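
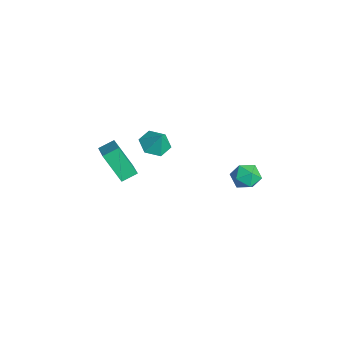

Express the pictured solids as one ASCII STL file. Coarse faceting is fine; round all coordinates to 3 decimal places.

solid 
facet normal -0.454 -0.177 -0.873
outer loop
vertex 0.573 -0.422 -0.156
vertex -0.215 -0.509 0.271
vertex 0.048 0.298 -0.029
endloop
endfacet
facet normal 0.812 0.572 0.116
outer loop
vertex 0.573 -0.422 -0.156
vertex 0.048 0.298 -0.029
vertex 0.295 -0.311 1.249
endloop
endfacet
facet normal -0.455 -0.176 -0.873
outer loop
vertex 0.048 0.298 -0.029
vertex -0.215 -0.509 0.271
vertex -0.739 0.211 0.399
endloop
endfacet
facet normal 0.122 0.905 0.408
outer loop
vertex 0.048 0.298 -0.029
vertex -0.739 0.211 0.399
vertex 0.295 -0.311 1.249
endloop
endfacet
facet normal -0.455 -0.176 -0.873
outer loop
vertex -0.739 0.211 0.399
vertex -0.215 -0.509 0.271
vertex -1.002 -0.596 0.699
endloop
endfacet
facet normal -0.431 0.434 0.791
outer loop
vertex -0.739 0.211 0.399
vertex -1.002 -0.596 0.699
vertex 0.295 -0.311 1.249
endloop
endfacet
facet normal -0.455 -0.177 -0.873
outer loop
vertex -1.002 -0.596 0.699
vertex -0.215 -0.509 0.271
vertex -0.477 -1.316 0.571
endloop
endfacet
facet normal -0.293 -0.370 0.882
outer loop
vertex -1.002 -0.596 0.699
vertex -0.477 -1.316 0.571
vertex 0.295 -0.311 1.249
endloop
endfacet
facet normal -0.454 -0.177 -0.873
outer loop
vertex -0.477 -1.316 0.571
vertex -0.215 -0.509 0.271
vertex 0.31 -1.229 0.144
endloop
endfacet
facet normal 0.398 -0.703 0.590
outer loop
vertex -0.477 -1.316 0.571
vertex 0.31 -1.229 0.144
vertex 0.295 -0.311 1.249
endloop
endfacet
facet normal -0.454 -0.177 -0.873
outer loop
vertex 0.31 -1.229 0.144
vertex -0.215 -0.509 0.271
vertex 0.573 -0.422 -0.156
endloop
endfacet
facet normal 0.950 -0.233 0.206
outer loop
vertex 0.31 -1.229 0.144
vertex 0.573 -0.422 -0.156
vertex 0.295 -0.311 1.249
endloop
endfacet
facet normal -0.735 -0.495 0.463
outer loop
vertex 3.008 3.133 0.18
vertex 3.412 2.377 0.014
vertex 3.584 2.811 0.751
endloop
endfacet
facet normal -0.650 0.156 0.744
outer loop
vertex 3.008 3.133 0.18
vertex 3.584 2.811 0.751
vertex 3.58 3.664 0.569
endloop
endfacet
facet normal -0.740 0.635 0.222
outer loop
vertex 3.008 3.133 0.18
vertex 3.58 3.664 0.569
vertex 3.406 3.758 -0.281
endloop
endfacet
facet normal -0.881 0.279 -0.382
outer loop
vertex 3.008 3.133 0.18
vertex 3.406 3.758 -0.281
vertex 3.303 2.963 -0.624
endloop
endfacet
facet normal -0.878 -0.418 -0.234
outer loop
vertex 3.008 3.133 0.18
vertex 3.303 2.963 -0.624
vertex 3.412 2.377 0.014
endloop
endfacet
facet normal 0.021 0.209 0.978
outer loop
vertex 3.58 3.664 0.569
vertex 3.584 2.811 0.751
vertex 4.337 3.237 0.644
endloop
endfacet
facet normal -0.116 -0.844 0.524
outer loop
vertex 3.584 2.811 0.751
vertex 3.412 2.377 0.014
vertex 4.234 2.442 0.301
endloop
endfacet
facet normal -0.346 -0.720 -0.602
outer loop
vertex 3.412 2.377 0.014
vertex 3.303 2.963 -0.624
vertex 4.06 2.536 -0.549
endloop
endfacet
facet normal -0.351 0.409 -0.842
outer loop
vertex 3.303 2.963 -0.624
vertex 3.406 3.758 -0.281
vertex 4.056 3.389 -0.731
endloop
endfacet
facet normal -0.125 0.983 0.134
outer loop
vertex 3.406 3.758 -0.281
vertex 3.58 3.664 0.569
vertex 4.228 3.823 0.006
endloop
endfacet
facet normal 0.881 -0.279 0.382
outer loop
vertex 4.632 3.067 -0.16
vertex 4.337 3.237 0.644
vertex 4.234 2.442 0.301
endloop
endfacet
facet normal 0.740 -0.635 -0.222
outer loop
vertex 4.632 3.067 -0.16
vertex 4.234 2.442 0.301
vertex 4.06 2.536 -0.549
endloop
endfacet
facet normal 0.650 -0.156 -0.744
outer loop
vertex 4.632 3.067 -0.16
vertex 4.06 2.536 -0.549
vertex 4.056 3.389 -0.731
endloop
endfacet
facet normal 0.735 0.495 -0.463
outer loop
vertex 4.632 3.067 -0.16
vertex 4.056 3.389 -0.731
vertex 4.228 3.823 0.006
endloop
endfacet
facet normal 0.878 0.418 0.234
outer loop
vertex 4.632 3.067 -0.16
vertex 4.228 3.823 0.006
vertex 4.337 3.237 0.644
endloop
endfacet
facet normal 0.351 -0.409 0.842
outer loop
vertex 4.234 2.442 0.301
vertex 4.337 3.237 0.644
vertex 3.584 2.811 0.751
endloop
endfacet
facet normal 0.125 -0.983 -0.134
outer loop
vertex 4.06 2.536 -0.549
vertex 4.234 2.442 0.301
vertex 3.412 2.377 0.014
endloop
endfacet
facet normal -0.021 -0.209 -0.978
outer loop
vertex 4.056 3.389 -0.731
vertex 4.06 2.536 -0.549
vertex 3.303 2.963 -0.624
endloop
endfacet
facet normal 0.116 0.844 -0.524
outer loop
vertex 4.228 3.823 0.006
vertex 4.056 3.389 -0.731
vertex 3.406 3.758 -0.281
endloop
endfacet
facet normal 0.346 0.720 0.602
outer loop
vertex 4.337 3.237 0.644
vertex 4.228 3.823 0.006
vertex 3.58 3.664 0.569
endloop
endfacet
facet normal -0.445 -0.391 0.806
outer loop
vertex -2.281 -1.916 -1.418
vertex -4.146 -1.672 -2.33
vertex -2.205 -2.829 -1.819
endloop
endfacet
facet normal 0.892 -0.117 0.436
outer loop
vertex -1.314 -2.048 -3.43
vertex -2.281 -1.916 -1.418
vertex -2.205 -2.829 -1.819
endloop
endfacet
facet normal -0.445 -0.390 0.806
outer loop
vertex -2.205 -2.829 -1.819
vertex -4.146 -1.672 -2.33
vertex -4.07 -2.585 -2.73
endloop
endfacet
facet normal 0.076 -0.913 -0.401
outer loop
vertex -4.07 -2.585 -2.73
vertex -1.314 -2.048 -3.43
vertex -2.205 -2.829 -1.819
endloop
endfacet
facet normal -0.076 0.913 0.400
outer loop
vertex -2.281 -1.916 -1.418
vertex -3.255 -0.891 -3.941
vertex -4.146 -1.672 -2.33
endloop
endfacet
facet normal 0.892 -0.117 0.436
outer loop
vertex -1.39 -1.135 -3.03
vertex -2.281 -1.916 -1.418
vertex -1.314 -2.048 -3.43
endloop
endfacet
facet normal -0.076 0.913 0.400
outer loop
vertex -1.39 -1.135 -3.03
vertex -3.255 -0.891 -3.941
vertex -2.281 -1.916 -1.418
endloop
endfacet
facet normal -0.892 0.117 -0.437
outer loop
vertex -4.146 -1.672 -2.33
vertex -3.255 -0.891 -3.941
vertex -4.07 -2.585 -2.73
endloop
endfacet
facet normal 0.076 -0.913 -0.400
outer loop
vertex -3.179 -1.804 -4.342
vertex -1.314 -2.048 -3.43
vertex -4.07 -2.585 -2.73
endloop
endfacet
facet normal -0.892 0.117 -0.436
outer loop
vertex -4.07 -2.585 -2.73
vertex -3.255 -0.891 -3.941
vertex -3.179 -1.804 -4.342
endloop
endfacet
facet normal 0.445 0.390 -0.806
outer loop
vertex -3.179 -1.804 -4.342
vertex -1.39 -1.135 -3.03
vertex -1.314 -2.048 -3.43
endloop
endfacet
facet normal 0.445 0.391 -0.806
outer loop
vertex -3.255 -0.891 -3.941
vertex -1.39 -1.135 -3.03
vertex -3.179 -1.804 -4.342
endloop
endfacet

endsolid


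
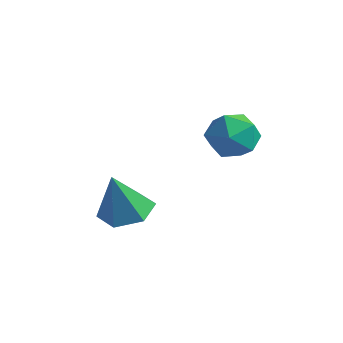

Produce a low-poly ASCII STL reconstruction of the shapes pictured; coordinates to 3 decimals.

solid 
facet normal -0.666 0.716 0.209
outer loop
vertex 1.15 1.431 0.253
vertex 0.669 0.771 0.981
vertex 1.481 1.434 1.295
endloop
endfacet
facet normal -0.042 0.999 0.010
outer loop
vertex 1.15 1.431 0.253
vertex 1.481 1.434 1.295
vertex 2.217 1.473 0.488
endloop
endfacet
facet normal 0.112 0.758 -0.643
outer loop
vertex 1.15 1.431 0.253
vertex 2.217 1.473 0.488
vertex 1.86 0.835 -0.326
endloop
endfacet
facet normal -0.418 0.325 -0.848
outer loop
vertex 1.15 1.431 0.253
vertex 1.86 0.835 -0.326
vertex 0.904 0.401 -0.021
endloop
endfacet
facet normal -0.898 0.300 -0.321
outer loop
vertex 1.15 1.431 0.253
vertex 0.904 0.401 -0.021
vertex 0.669 0.771 0.981
endloop
endfacet
facet normal 0.461 0.760 0.457
outer loop
vertex 2.217 1.473 0.488
vertex 1.481 1.434 1.295
vertex 2.396 0.839 1.361
endloop
endfacet
facet normal -0.549 0.303 0.779
outer loop
vertex 1.481 1.434 1.295
vertex 0.669 0.771 0.981
vertex 1.44 0.405 1.666
endloop
endfacet
facet normal -0.925 -0.371 -0.080
outer loop
vertex 0.669 0.771 0.981
vertex 0.904 0.401 -0.021
vertex 1.083 -0.233 0.852
endloop
endfacet
facet normal -0.148 -0.330 -0.932
outer loop
vertex 0.904 0.401 -0.021
vertex 1.86 0.835 -0.326
vertex 1.819 -0.194 0.045
endloop
endfacet
facet normal 0.709 0.370 -0.601
outer loop
vertex 1.86 0.835 -0.326
vertex 2.217 1.473 0.488
vertex 2.631 0.469 0.359
endloop
endfacet
facet normal 0.418 -0.325 0.848
outer loop
vertex 2.15 -0.191 1.087
vertex 2.396 0.839 1.361
vertex 1.44 0.405 1.666
endloop
endfacet
facet normal -0.112 -0.758 0.643
outer loop
vertex 2.15 -0.191 1.087
vertex 1.44 0.405 1.666
vertex 1.083 -0.233 0.852
endloop
endfacet
facet normal 0.042 -0.999 -0.010
outer loop
vertex 2.15 -0.191 1.087
vertex 1.083 -0.233 0.852
vertex 1.819 -0.194 0.045
endloop
endfacet
facet normal 0.666 -0.716 -0.209
outer loop
vertex 2.15 -0.191 1.087
vertex 1.819 -0.194 0.045
vertex 2.631 0.469 0.359
endloop
endfacet
facet normal 0.898 -0.300 0.321
outer loop
vertex 2.15 -0.191 1.087
vertex 2.631 0.469 0.359
vertex 2.396 0.839 1.361
endloop
endfacet
facet normal 0.148 0.330 0.932
outer loop
vertex 1.44 0.405 1.666
vertex 2.396 0.839 1.361
vertex 1.481 1.434 1.295
endloop
endfacet
facet normal -0.709 -0.370 0.601
outer loop
vertex 1.083 -0.233 0.852
vertex 1.44 0.405 1.666
vertex 0.669 0.771 0.981
endloop
endfacet
facet normal -0.461 -0.760 -0.457
outer loop
vertex 1.819 -0.194 0.045
vertex 1.083 -0.233 0.852
vertex 0.904 0.401 -0.021
endloop
endfacet
facet normal 0.549 -0.303 -0.779
outer loop
vertex 2.631 0.469 0.359
vertex 1.819 -0.194 0.045
vertex 1.86 0.835 -0.326
endloop
endfacet
facet normal 0.925 0.371 0.080
outer loop
vertex 2.396 0.839 1.361
vertex 2.631 0.469 0.359
vertex 2.217 1.473 0.488
endloop
endfacet
facet normal 0.068 0.293 -0.954
outer loop
vertex -0.895 -1.067 -3.836
vertex -1.951 -0.795 -3.828
vertex -1.197 -0.06 -3.548
endloop
endfacet
facet normal 0.838 0.098 0.536
outer loop
vertex -0.895 -1.067 -3.836
vertex -1.197 -0.06 -3.548
vertex -2.089 -1.385 -1.912
endloop
endfacet
facet normal 0.068 0.293 -0.954
outer loop
vertex -1.197 -0.06 -3.548
vertex -1.951 -0.795 -3.828
vertex -2.252 0.212 -3.54
endloop
endfacet
facet normal 0.188 0.710 0.678
outer loop
vertex -1.197 -0.06 -3.548
vertex -2.252 0.212 -3.54
vertex -2.089 -1.385 -1.912
endloop
endfacet
facet normal 0.069 0.293 -0.953
outer loop
vertex -2.252 0.212 -3.54
vertex -1.951 -0.795 -3.828
vertex -3.007 -0.523 -3.821
endloop
endfacet
facet normal -0.679 0.489 0.547
outer loop
vertex -2.252 0.212 -3.54
vertex -3.007 -0.523 -3.821
vertex -2.089 -1.385 -1.912
endloop
endfacet
facet normal 0.069 0.293 -0.953
outer loop
vertex -3.007 -0.523 -3.821
vertex -1.951 -0.795 -3.828
vertex -2.705 -1.53 -4.109
endloop
endfacet
facet normal -0.897 -0.347 0.274
outer loop
vertex -3.007 -0.523 -3.821
vertex -2.705 -1.53 -4.109
vertex -2.089 -1.385 -1.912
endloop
endfacet
facet normal 0.069 0.293 -0.953
outer loop
vertex -2.705 -1.53 -4.109
vertex -1.951 -0.795 -3.828
vertex -1.65 -1.802 -4.116
endloop
endfacet
facet normal -0.247 -0.960 0.133
outer loop
vertex -2.705 -1.53 -4.109
vertex -1.65 -1.802 -4.116
vertex -2.089 -1.385 -1.912
endloop
endfacet
facet normal 0.068 0.293 -0.954
outer loop
vertex -1.65 -1.802 -4.116
vertex -1.951 -0.795 -3.828
vertex -0.895 -1.067 -3.836
endloop
endfacet
facet normal 0.621 -0.738 0.263
outer loop
vertex -1.65 -1.802 -4.116
vertex -0.895 -1.067 -3.836
vertex -2.089 -1.385 -1.912
endloop
endfacet

endsolid


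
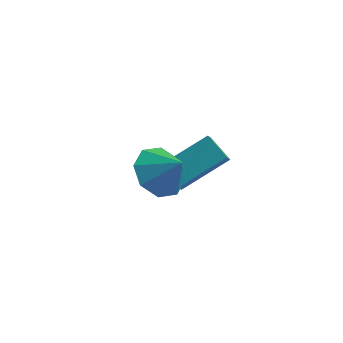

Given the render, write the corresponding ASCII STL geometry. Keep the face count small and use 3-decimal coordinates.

solid 
facet normal -0.683 0.120 -0.721
outer loop
vertex -2.468 -1.281 1.235
vertex -3.13 -1.069 1.897
vertex -2.498 -0.561 1.383
endloop
endfacet
facet normal 0.992 0.063 -0.106
outer loop
vertex -2.468 -1.281 1.235
vertex -2.498 -0.561 1.383
vertex -2.31 -1.211 2.763
endloop
endfacet
facet normal -0.683 0.120 -0.721
outer loop
vertex -2.498 -0.561 1.383
vertex -3.13 -1.069 1.897
vertex -2.898 -0.139 1.832
endloop
endfacet
facet normal 0.797 0.581 0.165
outer loop
vertex -2.498 -0.561 1.383
vertex -2.898 -0.139 1.832
vertex -2.31 -1.211 2.763
endloop
endfacet
facet normal -0.682 0.120 -0.721
outer loop
vertex -2.898 -0.139 1.832
vertex -3.13 -1.069 1.897
vertex -3.434 -0.261 2.319
endloop
endfacet
facet normal 0.373 0.717 0.590
outer loop
vertex -2.898 -0.139 1.832
vertex -3.434 -0.261 2.319
vertex -2.31 -1.211 2.763
endloop
endfacet
facet normal -0.683 0.119 -0.720
outer loop
vertex -3.434 -0.261 2.319
vertex -3.13 -1.069 1.897
vertex -3.792 -0.856 2.56
endloop
endfacet
facet normal -0.032 0.392 0.920
outer loop
vertex -3.434 -0.261 2.319
vertex -3.792 -0.856 2.56
vertex -2.31 -1.211 2.763
endloop
endfacet
facet normal -0.683 0.120 -0.720
outer loop
vertex -3.792 -0.856 2.56
vertex -3.13 -1.069 1.897
vertex -3.762 -1.576 2.412
endloop
endfacet
facet normal -0.181 -0.205 0.962
outer loop
vertex -3.792 -0.856 2.56
vertex -3.762 -1.576 2.412
vertex -2.31 -1.211 2.763
endloop
endfacet
facet normal -0.683 0.119 -0.721
outer loop
vertex -3.762 -1.576 2.412
vertex -3.13 -1.069 1.897
vertex -3.361 -1.998 1.963
endloop
endfacet
facet normal 0.014 -0.722 0.692
outer loop
vertex -3.762 -1.576 2.412
vertex -3.361 -1.998 1.963
vertex -2.31 -1.211 2.763
endloop
endfacet
facet normal -0.682 0.118 -0.721
outer loop
vertex -3.361 -1.998 1.963
vertex -3.13 -1.069 1.897
vertex -2.825 -1.876 1.476
endloop
endfacet
facet normal 0.439 -0.858 0.268
outer loop
vertex -3.361 -1.998 1.963
vertex -2.825 -1.876 1.476
vertex -2.31 -1.211 2.763
endloop
endfacet
facet normal -0.683 0.118 -0.721
outer loop
vertex -2.825 -1.876 1.476
vertex -3.13 -1.069 1.897
vertex -2.468 -1.281 1.235
endloop
endfacet
facet normal 0.844 -0.532 -0.063
outer loop
vertex -2.825 -1.876 1.476
vertex -2.468 -1.281 1.235
vertex -2.31 -1.211 2.763
endloop
endfacet
facet normal -0.788 0.383 0.482
outer loop
vertex -3.083 2.677 0.674
vertex -3.179 3.231 0.077
vertex -4.261 1.447 -0.276
endloop
endfacet
facet normal 0.117 -0.675 0.728
outer loop
vertex -3.441 1.049 -0.777
vertex -3.083 2.677 0.674
vertex -4.261 1.447 -0.276
endloop
endfacet
facet normal -0.788 0.383 0.482
outer loop
vertex -4.261 1.447 -0.276
vertex -3.179 3.231 0.077
vertex -4.357 2.001 -0.873
endloop
endfacet
facet normal -0.604 -0.630 -0.488
outer loop
vertex -4.357 2.001 -0.873
vertex -3.441 1.049 -0.777
vertex -4.261 1.447 -0.276
endloop
endfacet
facet normal 0.604 0.630 0.488
outer loop
vertex -3.083 2.677 0.674
vertex -2.359 2.833 -0.424
vertex -3.179 3.231 0.077
endloop
endfacet
facet normal 0.117 -0.675 0.728
outer loop
vertex -2.263 2.279 0.173
vertex -3.083 2.677 0.674
vertex -3.441 1.049 -0.777
endloop
endfacet
facet normal 0.604 0.630 0.488
outer loop
vertex -2.263 2.279 0.173
vertex -2.359 2.833 -0.424
vertex -3.083 2.677 0.674
endloop
endfacet
facet normal -0.117 0.675 -0.728
outer loop
vertex -3.179 3.231 0.077
vertex -2.359 2.833 -0.424
vertex -4.357 2.001 -0.873
endloop
endfacet
facet normal -0.604 -0.630 -0.488
outer loop
vertex -3.537 1.603 -1.374
vertex -3.441 1.049 -0.777
vertex -4.357 2.001 -0.873
endloop
endfacet
facet normal -0.117 0.675 -0.728
outer loop
vertex -4.357 2.001 -0.873
vertex -2.359 2.833 -0.424
vertex -3.537 1.603 -1.374
endloop
endfacet
facet normal 0.788 -0.383 -0.482
outer loop
vertex -3.537 1.603 -1.374
vertex -2.263 2.279 0.173
vertex -3.441 1.049 -0.777
endloop
endfacet
facet normal 0.788 -0.383 -0.482
outer loop
vertex -2.359 2.833 -0.424
vertex -2.263 2.279 0.173
vertex -3.537 1.603 -1.374
endloop
endfacet

endsolid


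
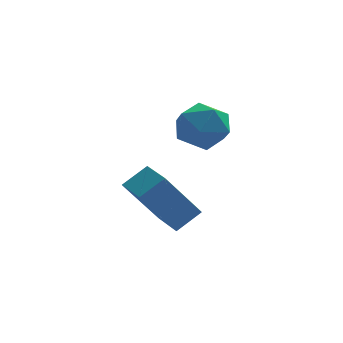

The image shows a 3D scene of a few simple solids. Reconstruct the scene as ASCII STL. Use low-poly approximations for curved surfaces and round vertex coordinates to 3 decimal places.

solid 
facet normal -0.253 -0.616 0.746
outer loop
vertex -0.635 1.492 0.585
vertex -0.163 0.75 0.133
vertex 0.321 1.327 0.773
endloop
endfacet
facet normal -0.184 0.053 0.982
outer loop
vertex -0.635 1.492 0.585
vertex 0.321 1.327 0.773
vertex -0.008 2.252 0.661
endloop
endfacet
facet normal -0.638 0.465 0.615
outer loop
vertex -0.635 1.492 0.585
vertex -0.008 2.252 0.661
vertex -0.696 2.247 -0.049
endloop
endfacet
facet normal -0.987 0.048 0.152
outer loop
vertex -0.635 1.492 0.585
vertex -0.696 2.247 -0.049
vertex -0.791 1.32 -0.376
endloop
endfacet
facet normal -0.750 -0.619 0.233
outer loop
vertex -0.635 1.492 0.585
vertex -0.791 1.32 -0.376
vertex -0.163 0.75 0.133
endloop
endfacet
facet normal 0.479 0.272 0.834
outer loop
vertex -0.008 2.252 0.661
vertex 0.321 1.327 0.773
vertex 0.851 1.98 0.256
endloop
endfacet
facet normal 0.368 -0.812 0.453
outer loop
vertex 0.321 1.327 0.773
vertex -0.163 0.75 0.133
vertex 0.756 1.053 -0.071
endloop
endfacet
facet normal -0.436 -0.817 -0.377
outer loop
vertex -0.163 0.75 0.133
vertex -0.791 1.32 -0.376
vertex 0.068 1.048 -0.781
endloop
endfacet
facet normal -0.820 0.263 -0.508
outer loop
vertex -0.791 1.32 -0.376
vertex -0.696 2.247 -0.049
vertex -0.261 1.973 -0.893
endloop
endfacet
facet normal -0.255 0.936 0.241
outer loop
vertex -0.696 2.247 -0.049
vertex -0.008 2.252 0.661
vertex 0.223 2.55 -0.253
endloop
endfacet
facet normal 0.987 -0.048 -0.152
outer loop
vertex 0.695 1.808 -0.705
vertex 0.851 1.98 0.256
vertex 0.756 1.053 -0.071
endloop
endfacet
facet normal 0.638 -0.465 -0.615
outer loop
vertex 0.695 1.808 -0.705
vertex 0.756 1.053 -0.071
vertex 0.068 1.048 -0.781
endloop
endfacet
facet normal 0.184 -0.053 -0.982
outer loop
vertex 0.695 1.808 -0.705
vertex 0.068 1.048 -0.781
vertex -0.261 1.973 -0.893
endloop
endfacet
facet normal 0.253 0.616 -0.746
outer loop
vertex 0.695 1.808 -0.705
vertex -0.261 1.973 -0.893
vertex 0.223 2.55 -0.253
endloop
endfacet
facet normal 0.750 0.619 -0.233
outer loop
vertex 0.695 1.808 -0.705
vertex 0.223 2.55 -0.253
vertex 0.851 1.98 0.256
endloop
endfacet
facet normal 0.820 -0.263 0.508
outer loop
vertex 0.756 1.053 -0.071
vertex 0.851 1.98 0.256
vertex 0.321 1.327 0.773
endloop
endfacet
facet normal 0.255 -0.936 -0.241
outer loop
vertex 0.068 1.048 -0.781
vertex 0.756 1.053 -0.071
vertex -0.163 0.75 0.133
endloop
endfacet
facet normal -0.479 -0.272 -0.834
outer loop
vertex -0.261 1.973 -0.893
vertex 0.068 1.048 -0.781
vertex -0.791 1.32 -0.376
endloop
endfacet
facet normal -0.368 0.812 -0.453
outer loop
vertex 0.223 2.55 -0.253
vertex -0.261 1.973 -0.893
vertex -0.696 2.247 -0.049
endloop
endfacet
facet normal 0.436 0.817 0.377
outer loop
vertex 0.851 1.98 0.256
vertex 0.223 2.55 -0.253
vertex -0.008 2.252 0.661
endloop
endfacet
facet normal -0.550 -0.163 0.819
outer loop
vertex -1.175 1.08 -1.924
vertex -1.588 2.248 -1.969
vertex -1.987 0.77 -2.531
endloop
endfacet
facet normal 0.333 -0.942 0.036
outer loop
vertex -0.832 1.112 -4.251
vertex -1.175 1.08 -1.924
vertex -1.987 0.77 -2.531
endloop
endfacet
facet normal -0.550 -0.163 0.819
outer loop
vertex -1.987 0.77 -2.531
vertex -1.588 2.248 -1.969
vertex -2.4 1.938 -2.576
endloop
endfacet
facet normal -0.766 -0.293 -0.572
outer loop
vertex -2.4 1.938 -2.576
vertex -0.832 1.112 -4.251
vertex -1.987 0.77 -2.531
endloop
endfacet
facet normal 0.766 0.293 0.572
outer loop
vertex -1.175 1.08 -1.924
vertex -0.433 2.59 -3.689
vertex -1.588 2.248 -1.969
endloop
endfacet
facet normal 0.333 -0.942 0.036
outer loop
vertex -0.02 1.422 -3.644
vertex -1.175 1.08 -1.924
vertex -0.832 1.112 -4.251
endloop
endfacet
facet normal 0.766 0.293 0.572
outer loop
vertex -0.02 1.422 -3.644
vertex -0.433 2.59 -3.689
vertex -1.175 1.08 -1.924
endloop
endfacet
facet normal -0.333 0.942 -0.036
outer loop
vertex -1.588 2.248 -1.969
vertex -0.433 2.59 -3.689
vertex -2.4 1.938 -2.576
endloop
endfacet
facet normal -0.766 -0.293 -0.572
outer loop
vertex -1.245 2.28 -4.296
vertex -0.832 1.112 -4.251
vertex -2.4 1.938 -2.576
endloop
endfacet
facet normal -0.333 0.942 -0.036
outer loop
vertex -2.4 1.938 -2.576
vertex -0.433 2.59 -3.689
vertex -1.245 2.28 -4.296
endloop
endfacet
facet normal 0.550 0.163 -0.819
outer loop
vertex -1.245 2.28 -4.296
vertex -0.02 1.422 -3.644
vertex -0.832 1.112 -4.251
endloop
endfacet
facet normal 0.550 0.163 -0.819
outer loop
vertex -0.433 2.59 -3.689
vertex -0.02 1.422 -3.644
vertex -1.245 2.28 -4.296
endloop
endfacet

endsolid


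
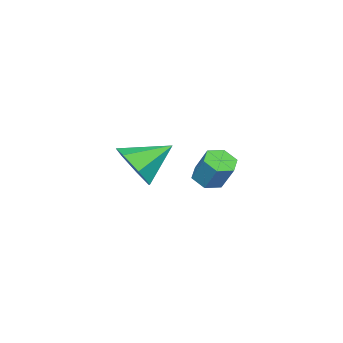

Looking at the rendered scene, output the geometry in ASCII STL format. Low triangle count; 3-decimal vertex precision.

solid 
facet normal 0.677 -0.531 -0.510
outer loop
vertex 0.838 -2.454 1.443
vertex 0.298 -2.452 0.723
vertex 0.934 -1.857 0.949
endloop
endfacet
facet normal 0.300 0.579 0.758
outer loop
vertex 0.838 -2.454 1.443
vertex 0.934 -1.857 0.949
vertex -0.678 -1.688 1.457
endloop
endfacet
facet normal 0.677 -0.530 -0.510
outer loop
vertex 0.934 -1.857 0.949
vertex 0.298 -2.452 0.723
vertex 0.551 -1.708 0.285
endloop
endfacet
facet normal 0.146 0.980 0.136
outer loop
vertex 0.934 -1.857 0.949
vertex 0.551 -1.708 0.285
vertex -0.678 -1.688 1.457
endloop
endfacet
facet normal 0.677 -0.531 -0.510
outer loop
vertex 0.551 -1.708 0.285
vertex 0.298 -2.452 0.723
vertex -0.023 -2.119 -0.049
endloop
endfacet
facet normal -0.368 0.839 -0.400
outer loop
vertex 0.551 -1.708 0.285
vertex -0.023 -2.119 -0.049
vertex -0.678 -1.688 1.457
endloop
endfacet
facet normal 0.677 -0.530 -0.510
outer loop
vertex -0.023 -2.119 -0.049
vertex 0.298 -2.452 0.723
vertex -0.355 -2.781 0.198
endloop
endfacet
facet normal -0.855 0.262 -0.447
outer loop
vertex -0.023 -2.119 -0.049
vertex -0.355 -2.781 0.198
vertex -0.678 -1.688 1.457
endloop
endfacet
facet normal 0.677 -0.531 -0.509
outer loop
vertex -0.355 -2.781 0.198
vertex 0.298 -2.452 0.723
vertex -0.196 -3.195 0.841
endloop
endfacet
facet normal -0.948 -0.316 0.031
outer loop
vertex -0.355 -2.781 0.198
vertex -0.196 -3.195 0.841
vertex -0.678 -1.688 1.457
endloop
endfacet
facet normal 0.677 -0.531 -0.510
outer loop
vertex -0.196 -3.195 0.841
vertex 0.298 -2.452 0.723
vertex 0.335 -3.05 1.395
endloop
endfacet
facet normal -0.578 -0.460 0.674
outer loop
vertex -0.196 -3.195 0.841
vertex 0.335 -3.05 1.395
vertex -0.678 -1.688 1.457
endloop
endfacet
facet normal 0.677 -0.531 -0.510
outer loop
vertex 0.335 -3.05 1.395
vertex 0.298 -2.452 0.723
vertex 0.838 -2.454 1.443
endloop
endfacet
facet normal -0.022 -0.062 0.998
outer loop
vertex 0.335 -3.05 1.395
vertex 0.838 -2.454 1.443
vertex -0.678 -1.688 1.457
endloop
endfacet
facet normal -0.189 -0.504 -0.843
outer loop
vertex 1.717 0.882 1.276
vertex 1.253 0.721 1.476
vertex 1.28 1.173 1.2
endloop
endfacet
facet normal 0.535 0.668 -0.518
outer loop
vertex 1.717 0.882 1.276
vertex 1.28 1.173 1.2
vertex 1.911 1.4 2.145
endloop
endfacet
facet normal 0.535 0.668 -0.518
outer loop
vertex 1.911 1.4 2.145
vertex 1.28 1.173 1.2
vertex 1.474 1.691 2.069
endloop
endfacet
facet normal 0.188 0.502 0.844
outer loop
vertex 1.911 1.4 2.145
vertex 1.474 1.691 2.069
vertex 1.447 1.239 2.344
endloop
endfacet
facet normal -0.189 -0.503 -0.843
outer loop
vertex 1.28 1.173 1.2
vertex 1.253 0.721 1.476
vertex 0.817 1.012 1.4
endloop
endfacet
facet normal -0.447 0.809 -0.382
outer loop
vertex 1.28 1.173 1.2
vertex 0.817 1.012 1.4
vertex 1.474 1.691 2.069
endloop
endfacet
facet normal -0.447 0.809 -0.382
outer loop
vertex 1.474 1.691 2.069
vertex 0.817 1.012 1.4
vertex 1.011 1.53 2.269
endloop
endfacet
facet normal 0.190 0.502 0.844
outer loop
vertex 1.474 1.691 2.069
vertex 1.011 1.53 2.269
vertex 1.447 1.239 2.344
endloop
endfacet
facet normal -0.188 -0.502 -0.844
outer loop
vertex 0.817 1.012 1.4
vertex 1.253 0.721 1.476
vertex 0.789 0.56 1.675
endloop
endfacet
facet normal -0.981 0.142 0.134
outer loop
vertex 0.817 1.012 1.4
vertex 0.789 0.56 1.675
vertex 1.011 1.53 2.269
endloop
endfacet
facet normal -0.981 0.142 0.134
outer loop
vertex 1.011 1.53 2.269
vertex 0.789 0.56 1.675
vertex 0.983 1.078 2.544
endloop
endfacet
facet normal 0.190 0.502 0.844
outer loop
vertex 1.011 1.53 2.269
vertex 0.983 1.078 2.544
vertex 1.447 1.239 2.344
endloop
endfacet
facet normal -0.188 -0.502 -0.844
outer loop
vertex 0.789 0.56 1.675
vertex 1.253 0.721 1.476
vertex 1.226 0.269 1.751
endloop
endfacet
facet normal -0.535 -0.668 0.518
outer loop
vertex 0.789 0.56 1.675
vertex 1.226 0.269 1.751
vertex 0.983 1.078 2.544
endloop
endfacet
facet normal -0.535 -0.668 0.518
outer loop
vertex 0.983 1.078 2.544
vertex 1.226 0.269 1.751
vertex 1.42 0.787 2.62
endloop
endfacet
facet normal 0.189 0.504 0.843
outer loop
vertex 0.983 1.078 2.544
vertex 1.42 0.787 2.62
vertex 1.447 1.239 2.344
endloop
endfacet
facet normal -0.190 -0.502 -0.844
outer loop
vertex 1.226 0.269 1.751
vertex 1.253 0.721 1.476
vertex 1.689 0.43 1.551
endloop
endfacet
facet normal 0.447 -0.809 0.382
outer loop
vertex 1.226 0.269 1.751
vertex 1.689 0.43 1.551
vertex 1.42 0.787 2.62
endloop
endfacet
facet normal 0.447 -0.809 0.382
outer loop
vertex 1.42 0.787 2.62
vertex 1.689 0.43 1.551
vertex 1.883 0.948 2.42
endloop
endfacet
facet normal 0.189 0.503 0.843
outer loop
vertex 1.42 0.787 2.62
vertex 1.883 0.948 2.42
vertex 1.447 1.239 2.344
endloop
endfacet
facet normal -0.190 -0.502 -0.844
outer loop
vertex 1.689 0.43 1.551
vertex 1.253 0.721 1.476
vertex 1.717 0.882 1.276
endloop
endfacet
facet normal 0.981 -0.142 -0.134
outer loop
vertex 1.689 0.43 1.551
vertex 1.717 0.882 1.276
vertex 1.883 0.948 2.42
endloop
endfacet
facet normal 0.981 -0.142 -0.134
outer loop
vertex 1.883 0.948 2.42
vertex 1.717 0.882 1.276
vertex 1.911 1.4 2.145
endloop
endfacet
facet normal 0.188 0.502 0.844
outer loop
vertex 1.883 0.948 2.42
vertex 1.911 1.4 2.145
vertex 1.447 1.239 2.344
endloop
endfacet

endsolid


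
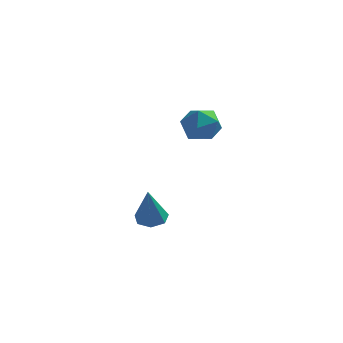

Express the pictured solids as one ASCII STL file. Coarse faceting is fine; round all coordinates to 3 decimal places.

solid 
facet normal 0.010 0.300 -0.954
outer loop
vertex 0.708 -1.9 -2.881
vertex -0.039 -2.195 -2.982
vertex 0.183 -1.453 -2.746
endloop
endfacet
facet normal 0.624 0.573 0.531
outer loop
vertex 0.708 -1.9 -2.881
vertex 0.183 -1.453 -2.746
vertex -0.061 -2.825 -0.978
endloop
endfacet
facet normal 0.010 0.300 -0.954
outer loop
vertex 0.183 -1.453 -2.746
vertex -0.039 -2.195 -2.982
vertex -0.509 -1.564 -2.788
endloop
endfacet
facet normal -0.163 0.790 0.591
outer loop
vertex 0.183 -1.453 -2.746
vertex -0.509 -1.564 -2.788
vertex -0.061 -2.825 -0.978
endloop
endfacet
facet normal 0.009 0.300 -0.954
outer loop
vertex -0.509 -1.564 -2.788
vertex -0.039 -2.195 -2.982
vertex -0.848 -2.151 -2.976
endloop
endfacet
facet normal -0.831 0.338 0.441
outer loop
vertex -0.509 -1.564 -2.788
vertex -0.848 -2.151 -2.976
vertex -0.061 -2.825 -0.978
endloop
endfacet
facet normal 0.009 0.301 -0.954
outer loop
vertex -0.848 -2.151 -2.976
vertex -0.039 -2.195 -2.982
vertex -0.577 -2.771 -3.169
endloop
endfacet
facet normal -0.875 -0.443 0.195
outer loop
vertex -0.848 -2.151 -2.976
vertex -0.577 -2.771 -3.169
vertex -0.061 -2.825 -0.978
endloop
endfacet
facet normal 0.011 0.300 -0.954
outer loop
vertex -0.577 -2.771 -3.169
vertex -0.039 -2.195 -2.982
vertex 0.099 -2.957 -3.22
endloop
endfacet
facet normal -0.262 -0.964 0.038
outer loop
vertex -0.577 -2.771 -3.169
vertex 0.099 -2.957 -3.22
vertex -0.061 -2.825 -0.978
endloop
endfacet
facet normal 0.010 0.300 -0.954
outer loop
vertex 0.099 -2.957 -3.22
vertex -0.039 -2.195 -2.982
vertex 0.671 -2.569 -3.092
endloop
endfacet
facet normal 0.546 -0.833 0.088
outer loop
vertex 0.099 -2.957 -3.22
vertex 0.671 -2.569 -3.092
vertex -0.061 -2.825 -0.978
endloop
endfacet
facet normal 0.010 0.300 -0.954
outer loop
vertex 0.671 -2.569 -3.092
vertex -0.039 -2.195 -2.982
vertex 0.708 -1.9 -2.881
endloop
endfacet
facet normal 0.940 -0.149 0.307
outer loop
vertex 0.671 -2.569 -3.092
vertex 0.708 -1.9 -2.881
vertex -0.061 -2.825 -0.978
endloop
endfacet
facet normal -0.608 0.792 -0.056
outer loop
vertex 2.3 -1.469 3.179
vertex 1.481 -2.112 2.971
vertex 1.717 -1.86 3.975
endloop
endfacet
facet normal -0.070 0.915 0.398
outer loop
vertex 2.3 -1.469 3.179
vertex 1.717 -1.86 3.975
vertex 2.774 -1.817 4.063
endloop
endfacet
facet normal 0.543 0.839 0.039
outer loop
vertex 2.3 -1.469 3.179
vertex 2.774 -1.817 4.063
vertex 3.192 -2.043 3.113
endloop
endfacet
facet normal 0.384 0.670 -0.636
outer loop
vertex 2.3 -1.469 3.179
vertex 3.192 -2.043 3.113
vertex 2.392 -2.225 2.438
endloop
endfacet
facet normal -0.327 0.641 -0.695
outer loop
vertex 2.3 -1.469 3.179
vertex 2.392 -2.225 2.438
vertex 1.481 -2.112 2.971
endloop
endfacet
facet normal -0.092 0.414 0.905
outer loop
vertex 2.774 -1.817 4.063
vertex 1.717 -1.86 3.975
vertex 2.248 -2.675 4.402
endloop
endfacet
facet normal -0.961 0.217 0.172
outer loop
vertex 1.717 -1.86 3.975
vertex 1.481 -2.112 2.971
vertex 1.448 -2.857 3.727
endloop
endfacet
facet normal -0.507 -0.029 -0.861
outer loop
vertex 1.481 -2.112 2.971
vertex 2.392 -2.225 2.438
vertex 1.866 -3.083 2.777
endloop
endfacet
facet normal 0.642 0.017 -0.766
outer loop
vertex 2.392 -2.225 2.438
vertex 3.192 -2.043 3.113
vertex 2.923 -3.04 2.865
endloop
endfacet
facet normal 0.899 0.291 0.326
outer loop
vertex 3.192 -2.043 3.113
vertex 2.774 -1.817 4.063
vertex 3.159 -2.788 3.869
endloop
endfacet
facet normal -0.384 -0.670 0.636
outer loop
vertex 2.34 -3.431 3.661
vertex 2.248 -2.675 4.402
vertex 1.448 -2.857 3.727
endloop
endfacet
facet normal -0.543 -0.839 -0.039
outer loop
vertex 2.34 -3.431 3.661
vertex 1.448 -2.857 3.727
vertex 1.866 -3.083 2.777
endloop
endfacet
facet normal 0.070 -0.915 -0.398
outer loop
vertex 2.34 -3.431 3.661
vertex 1.866 -3.083 2.777
vertex 2.923 -3.04 2.865
endloop
endfacet
facet normal 0.608 -0.792 0.056
outer loop
vertex 2.34 -3.431 3.661
vertex 2.923 -3.04 2.865
vertex 3.159 -2.788 3.869
endloop
endfacet
facet normal 0.327 -0.641 0.695
outer loop
vertex 2.34 -3.431 3.661
vertex 3.159 -2.788 3.869
vertex 2.248 -2.675 4.402
endloop
endfacet
facet normal -0.642 -0.017 0.766
outer loop
vertex 1.448 -2.857 3.727
vertex 2.248 -2.675 4.402
vertex 1.717 -1.86 3.975
endloop
endfacet
facet normal -0.899 -0.291 -0.326
outer loop
vertex 1.866 -3.083 2.777
vertex 1.448 -2.857 3.727
vertex 1.481 -2.112 2.971
endloop
endfacet
facet normal 0.092 -0.414 -0.905
outer loop
vertex 2.923 -3.04 2.865
vertex 1.866 -3.083 2.777
vertex 2.392 -2.225 2.438
endloop
endfacet
facet normal 0.961 -0.217 -0.172
outer loop
vertex 3.159 -2.788 3.869
vertex 2.923 -3.04 2.865
vertex 3.192 -2.043 3.113
endloop
endfacet
facet normal 0.507 0.029 0.861
outer loop
vertex 2.248 -2.675 4.402
vertex 3.159 -2.788 3.869
vertex 2.774 -1.817 4.063
endloop
endfacet

endsolid


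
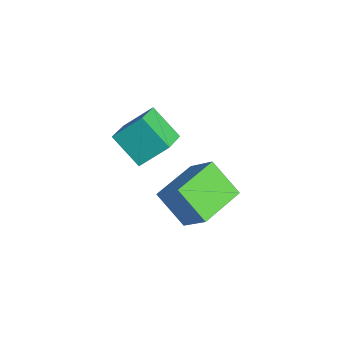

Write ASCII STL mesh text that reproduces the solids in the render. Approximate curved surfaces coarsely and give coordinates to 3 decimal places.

solid 
facet normal -0.652 -0.274 -0.707
outer loop
vertex -2.667 0.139 -1.814
vertex -3.69 2.077 -1.622
vertex -1.517 0.88 -3.162
endloop
endfacet
facet normal 0.465 -0.881 -0.087
outer loop
vertex -0.37 1.363 -1.918
vertex -2.667 0.139 -1.814
vertex -1.517 0.88 -3.162
endloop
endfacet
facet normal -0.652 -0.275 -0.707
outer loop
vertex -1.517 0.88 -3.162
vertex -3.69 2.077 -1.622
vertex -2.541 2.818 -2.97
endloop
endfacet
facet normal 0.599 0.386 -0.702
outer loop
vertex -2.541 2.818 -2.97
vertex -0.37 1.363 -1.918
vertex -1.517 0.88 -3.162
endloop
endfacet
facet normal -0.599 -0.386 0.702
outer loop
vertex -2.667 0.139 -1.814
vertex -2.543 2.56 -0.378
vertex -3.69 2.077 -1.622
endloop
endfacet
facet normal 0.465 -0.881 -0.087
outer loop
vertex -1.519 0.622 -0.57
vertex -2.667 0.139 -1.814
vertex -0.37 1.363 -1.918
endloop
endfacet
facet normal -0.599 -0.386 0.702
outer loop
vertex -1.519 0.622 -0.57
vertex -2.543 2.56 -0.378
vertex -2.667 0.139 -1.814
endloop
endfacet
facet normal -0.466 0.881 0.087
outer loop
vertex -3.69 2.077 -1.622
vertex -2.543 2.56 -0.378
vertex -2.541 2.818 -2.97
endloop
endfacet
facet normal 0.599 0.386 -0.702
outer loop
vertex -1.393 3.301 -1.726
vertex -0.37 1.363 -1.918
vertex -2.541 2.818 -2.97
endloop
endfacet
facet normal -0.465 0.881 0.087
outer loop
vertex -2.541 2.818 -2.97
vertex -2.543 2.56 -0.378
vertex -1.393 3.301 -1.726
endloop
endfacet
facet normal 0.652 0.274 0.707
outer loop
vertex -1.393 3.301 -1.726
vertex -1.519 0.622 -0.57
vertex -0.37 1.363 -1.918
endloop
endfacet
facet normal 0.652 0.274 0.707
outer loop
vertex -2.543 2.56 -0.378
vertex -1.519 0.622 -0.57
vertex -1.393 3.301 -1.726
endloop
endfacet
facet normal -0.710 0.558 -0.429
outer loop
vertex -3.814 0.476 2.894
vertex -2.623 1.156 1.807
vertex -4.103 -0.704 1.837
endloop
endfacet
facet normal -0.681 -0.389 0.621
outer loop
vertex -2.917 -1.636 2.553
vertex -3.814 0.476 2.894
vertex -4.103 -0.704 1.837
endloop
endfacet
facet normal -0.710 0.558 -0.428
outer loop
vertex -4.103 -0.704 1.837
vertex -2.623 1.156 1.807
vertex -2.913 -0.024 0.75
endloop
endfacet
facet normal -0.180 -0.733 -0.656
outer loop
vertex -2.913 -0.024 0.75
vertex -2.917 -1.636 2.553
vertex -4.103 -0.704 1.837
endloop
endfacet
facet normal 0.180 0.733 0.656
outer loop
vertex -3.814 0.476 2.894
vertex -1.437 0.224 2.523
vertex -2.623 1.156 1.807
endloop
endfacet
facet normal -0.680 -0.389 0.621
outer loop
vertex -2.627 -0.456 3.61
vertex -3.814 0.476 2.894
vertex -2.917 -1.636 2.553
endloop
endfacet
facet normal 0.180 0.733 0.656
outer loop
vertex -2.627 -0.456 3.61
vertex -1.437 0.224 2.523
vertex -3.814 0.476 2.894
endloop
endfacet
facet normal 0.681 0.389 -0.621
outer loop
vertex -2.623 1.156 1.807
vertex -1.437 0.224 2.523
vertex -2.913 -0.024 0.75
endloop
endfacet
facet normal -0.180 -0.733 -0.656
outer loop
vertex -1.726 -0.956 1.466
vertex -2.917 -1.636 2.553
vertex -2.913 -0.024 0.75
endloop
endfacet
facet normal 0.680 0.390 -0.621
outer loop
vertex -2.913 -0.024 0.75
vertex -1.437 0.224 2.523
vertex -1.726 -0.956 1.466
endloop
endfacet
facet normal 0.710 -0.559 0.429
outer loop
vertex -1.726 -0.956 1.466
vertex -2.627 -0.456 3.61
vertex -2.917 -1.636 2.553
endloop
endfacet
facet normal 0.710 -0.558 0.429
outer loop
vertex -1.437 0.224 2.523
vertex -2.627 -0.456 3.61
vertex -1.726 -0.956 1.466
endloop
endfacet

endsolid


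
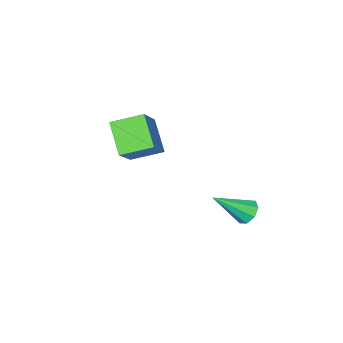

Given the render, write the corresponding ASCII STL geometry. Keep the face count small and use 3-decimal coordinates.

solid 
facet normal -0.692 0.651 0.312
outer loop
vertex -1.956 -3.37 3.714
vertex -0.599 -2.61 5.139
vertex -1.38 -2.194 2.538
endloop
endfacet
facet normal -0.643 -0.360 -0.676
outer loop
vertex -0.321 -3.19 2.061
vertex -1.956 -3.37 3.714
vertex -1.38 -2.194 2.538
endloop
endfacet
facet normal -0.692 0.651 0.312
outer loop
vertex -1.38 -2.194 2.538
vertex -0.599 -2.61 5.139
vertex -0.022 -1.434 3.963
endloop
endfacet
facet normal 0.327 0.668 -0.668
outer loop
vertex -0.022 -1.434 3.963
vertex -0.321 -3.19 2.061
vertex -1.38 -2.194 2.538
endloop
endfacet
facet normal -0.327 -0.668 0.668
outer loop
vertex -1.956 -3.37 3.714
vertex 0.46 -3.606 4.662
vertex -0.599 -2.61 5.139
endloop
endfacet
facet normal -0.643 -0.360 -0.676
outer loop
vertex -0.898 -4.366 3.237
vertex -1.956 -3.37 3.714
vertex -0.321 -3.19 2.061
endloop
endfacet
facet normal -0.327 -0.668 0.668
outer loop
vertex -0.898 -4.366 3.237
vertex 0.46 -3.606 4.662
vertex -1.956 -3.37 3.714
endloop
endfacet
facet normal 0.643 0.360 0.676
outer loop
vertex -0.599 -2.61 5.139
vertex 0.46 -3.606 4.662
vertex -0.022 -1.434 3.963
endloop
endfacet
facet normal 0.328 0.668 -0.668
outer loop
vertex 1.036 -2.43 3.486
vertex -0.321 -3.19 2.061
vertex -0.022 -1.434 3.963
endloop
endfacet
facet normal 0.644 0.360 0.675
outer loop
vertex -0.022 -1.434 3.963
vertex 0.46 -3.606 4.662
vertex 1.036 -2.43 3.486
endloop
endfacet
facet normal 0.692 -0.651 -0.312
outer loop
vertex 1.036 -2.43 3.486
vertex -0.898 -4.366 3.237
vertex -0.321 -3.19 2.061
endloop
endfacet
facet normal 0.692 -0.651 -0.312
outer loop
vertex 0.46 -3.606 4.662
vertex -0.898 -4.366 3.237
vertex 1.036 -2.43 3.486
endloop
endfacet
facet normal -0.665 0.412 -0.623
outer loop
vertex -1.616 2.006 0.105
vertex -2.055 2.041 0.597
vertex -1.586 2.441 0.361
endloop
endfacet
facet normal 0.910 0.162 -0.383
outer loop
vertex -1.616 2.006 0.105
vertex -1.586 2.441 0.361
vertex -0.765 1.239 1.803
endloop
endfacet
facet normal -0.665 0.413 -0.622
outer loop
vertex -1.586 2.441 0.361
vertex -2.055 2.041 0.597
vertex -1.83 2.641 0.755
endloop
endfacet
facet normal 0.742 0.658 0.126
outer loop
vertex -1.586 2.441 0.361
vertex -1.83 2.641 0.755
vertex -0.765 1.239 1.803
endloop
endfacet
facet normal -0.664 0.413 -0.623
outer loop
vertex -1.83 2.641 0.755
vertex -2.055 2.041 0.597
vertex -2.206 2.49 1.056
endloop
endfacet
facet normal 0.257 0.696 0.670
outer loop
vertex -1.83 2.641 0.755
vertex -2.206 2.49 1.056
vertex -0.765 1.239 1.803
endloop
endfacet
facet normal -0.664 0.414 -0.623
outer loop
vertex -2.206 2.49 1.056
vertex -2.055 2.041 0.597
vertex -2.494 2.076 1.088
endloop
endfacet
facet normal -0.262 0.254 0.931
outer loop
vertex -2.206 2.49 1.056
vertex -2.494 2.076 1.088
vertex -0.765 1.239 1.803
endloop
endfacet
facet normal -0.664 0.413 -0.623
outer loop
vertex -2.494 2.076 1.088
vertex -2.055 2.041 0.597
vertex -2.524 1.641 0.832
endloop
endfacet
facet normal -0.511 -0.410 0.756
outer loop
vertex -2.494 2.076 1.088
vertex -2.524 1.641 0.832
vertex -0.765 1.239 1.803
endloop
endfacet
facet normal -0.665 0.414 -0.622
outer loop
vertex -2.524 1.641 0.832
vertex -2.055 2.041 0.597
vertex -2.28 1.441 0.438
endloop
endfacet
facet normal -0.344 -0.906 0.247
outer loop
vertex -2.524 1.641 0.832
vertex -2.28 1.441 0.438
vertex -0.765 1.239 1.803
endloop
endfacet
facet normal -0.664 0.414 -0.622
outer loop
vertex -2.28 1.441 0.438
vertex -2.055 2.041 0.597
vertex -1.904 1.592 0.137
endloop
endfacet
facet normal 0.142 -0.944 -0.297
outer loop
vertex -2.28 1.441 0.438
vertex -1.904 1.592 0.137
vertex -0.765 1.239 1.803
endloop
endfacet
facet normal -0.664 0.414 -0.622
outer loop
vertex -1.904 1.592 0.137
vertex -2.055 2.041 0.597
vertex -1.616 2.006 0.105
endloop
endfacet
facet normal 0.660 -0.503 -0.558
outer loop
vertex -1.904 1.592 0.137
vertex -1.616 2.006 0.105
vertex -0.765 1.239 1.803
endloop
endfacet

endsolid


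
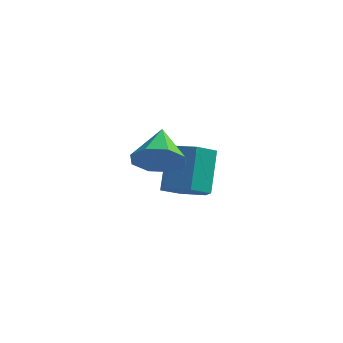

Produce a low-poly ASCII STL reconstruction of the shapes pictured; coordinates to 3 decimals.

solid 
facet normal 0.116 -0.568 -0.815
outer loop
vertex 3.453 -1.13 -4.21
vertex 2.95 -0.437 -4.764
vertex 3.963 -0.373 -4.665
endloop
endfacet
facet normal 0.858 -0.356 0.370
outer loop
vertex 3.453 -1.13 -4.21
vertex 3.963 -0.373 -4.665
vertex 3.213 0.044 -2.522
endloop
endfacet
facet normal 0.858 -0.356 0.370
outer loop
vertex 3.213 0.044 -2.522
vertex 3.963 -0.373 -4.665
vertex 3.723 0.801 -2.977
endloop
endfacet
facet normal -0.116 0.568 0.815
outer loop
vertex 3.213 0.044 -2.522
vertex 3.723 0.801 -2.977
vertex 2.71 0.737 -3.076
endloop
endfacet
facet normal 0.116 -0.567 -0.816
outer loop
vertex 3.963 -0.373 -4.665
vertex 2.95 -0.437 -4.764
vertex 3.46 0.32 -5.218
endloop
endfacet
facet normal 0.862 0.465 -0.201
outer loop
vertex 3.963 -0.373 -4.665
vertex 3.46 0.32 -5.218
vertex 3.723 0.801 -2.977
endloop
endfacet
facet normal 0.862 0.465 -0.201
outer loop
vertex 3.723 0.801 -2.977
vertex 3.46 0.32 -5.218
vertex 3.22 1.495 -3.531
endloop
endfacet
facet normal -0.116 0.567 0.815
outer loop
vertex 3.723 0.801 -2.977
vertex 3.22 1.495 -3.531
vertex 2.71 0.737 -3.076
endloop
endfacet
facet normal 0.116 -0.567 -0.815
outer loop
vertex 3.46 0.32 -5.218
vertex 2.95 -0.437 -4.764
vertex 2.447 0.256 -5.318
endloop
endfacet
facet normal 0.005 0.821 -0.571
outer loop
vertex 3.46 0.32 -5.218
vertex 2.447 0.256 -5.318
vertex 3.22 1.495 -3.531
endloop
endfacet
facet normal 0.003 0.821 -0.571
outer loop
vertex 3.22 1.495 -3.531
vertex 2.447 0.256 -5.318
vertex 2.207 1.43 -3.63
endloop
endfacet
facet normal -0.116 0.567 0.815
outer loop
vertex 3.22 1.495 -3.531
vertex 2.207 1.43 -3.63
vertex 2.71 0.737 -3.076
endloop
endfacet
facet normal 0.116 -0.568 -0.815
outer loop
vertex 2.447 0.256 -5.318
vertex 2.95 -0.437 -4.764
vertex 1.937 -0.501 -4.863
endloop
endfacet
facet normal -0.858 0.356 -0.370
outer loop
vertex 2.447 0.256 -5.318
vertex 1.937 -0.501 -4.863
vertex 2.207 1.43 -3.63
endloop
endfacet
facet normal -0.858 0.356 -0.370
outer loop
vertex 2.207 1.43 -3.63
vertex 1.937 -0.501 -4.863
vertex 1.697 0.673 -3.175
endloop
endfacet
facet normal -0.116 0.568 0.815
outer loop
vertex 2.207 1.43 -3.63
vertex 1.697 0.673 -3.175
vertex 2.71 0.737 -3.076
endloop
endfacet
facet normal 0.116 -0.567 -0.815
outer loop
vertex 1.937 -0.501 -4.863
vertex 2.95 -0.437 -4.764
vertex 2.44 -1.195 -4.309
endloop
endfacet
facet normal -0.862 -0.465 0.201
outer loop
vertex 1.937 -0.501 -4.863
vertex 2.44 -1.195 -4.309
vertex 1.697 0.673 -3.175
endloop
endfacet
facet normal -0.862 -0.465 0.201
outer loop
vertex 1.697 0.673 -3.175
vertex 2.44 -1.195 -4.309
vertex 2.2 -0.02 -2.622
endloop
endfacet
facet normal -0.116 0.567 0.816
outer loop
vertex 1.697 0.673 -3.175
vertex 2.2 -0.02 -2.622
vertex 2.71 0.737 -3.076
endloop
endfacet
facet normal 0.116 -0.567 -0.815
outer loop
vertex 2.44 -1.195 -4.309
vertex 2.95 -0.437 -4.764
vertex 3.453 -1.13 -4.21
endloop
endfacet
facet normal -0.003 -0.821 0.571
outer loop
vertex 2.44 -1.195 -4.309
vertex 3.453 -1.13 -4.21
vertex 2.2 -0.02 -2.622
endloop
endfacet
facet normal -0.004 -0.821 0.571
outer loop
vertex 2.2 -0.02 -2.622
vertex 3.453 -1.13 -4.21
vertex 3.213 0.044 -2.522
endloop
endfacet
facet normal -0.116 0.567 0.815
outer loop
vertex 2.2 -0.02 -2.622
vertex 3.213 0.044 -2.522
vertex 2.71 0.737 -3.076
endloop
endfacet
facet normal 0.257 -0.806 -0.534
outer loop
vertex 4.281 -3.585 -1.634
vertex 3.426 -4.087 -1.288
vertex 3.645 -3.472 -2.111
endloop
endfacet
facet normal 0.351 0.901 -0.254
outer loop
vertex 4.281 -3.585 -1.634
vertex 3.645 -3.472 -2.111
vertex 2.994 -2.733 -0.392
endloop
endfacet
facet normal 0.257 -0.806 -0.534
outer loop
vertex 3.645 -3.472 -2.111
vertex 3.426 -4.087 -1.288
vertex 2.88 -3.719 -2.106
endloop
endfacet
facet normal -0.275 0.841 -0.466
outer loop
vertex 3.645 -3.472 -2.111
vertex 2.88 -3.719 -2.106
vertex 2.994 -2.733 -0.392
endloop
endfacet
facet normal 0.257 -0.806 -0.534
outer loop
vertex 2.88 -3.719 -2.106
vertex 3.426 -4.087 -1.288
vertex 2.435 -4.181 -1.623
endloop
endfacet
facet normal -0.814 0.525 -0.248
outer loop
vertex 2.88 -3.719 -2.106
vertex 2.435 -4.181 -1.623
vertex 2.994 -2.733 -0.392
endloop
endfacet
facet normal 0.257 -0.806 -0.533
outer loop
vertex 2.435 -4.181 -1.623
vertex 3.426 -4.087 -1.288
vertex 2.57 -4.588 -0.943
endloop
endfacet
facet normal -0.953 0.137 0.271
outer loop
vertex 2.435 -4.181 -1.623
vertex 2.57 -4.588 -0.943
vertex 2.994 -2.733 -0.392
endloop
endfacet
facet normal 0.256 -0.805 -0.534
outer loop
vertex 2.57 -4.588 -0.943
vertex 3.426 -4.087 -1.288
vertex 3.207 -4.702 -0.466
endloop
endfacet
facet normal -0.608 -0.095 0.789
outer loop
vertex 2.57 -4.588 -0.943
vertex 3.207 -4.702 -0.466
vertex 2.994 -2.733 -0.392
endloop
endfacet
facet normal 0.258 -0.805 -0.534
outer loop
vertex 3.207 -4.702 -0.466
vertex 3.426 -4.087 -1.288
vertex 3.971 -4.455 -0.47
endloop
endfacet
facet normal 0.017 -0.036 0.999
outer loop
vertex 3.207 -4.702 -0.466
vertex 3.971 -4.455 -0.47
vertex 2.994 -2.733 -0.392
endloop
endfacet
facet normal 0.257 -0.806 -0.533
outer loop
vertex 3.971 -4.455 -0.47
vertex 3.426 -4.087 -1.288
vertex 4.416 -3.993 -0.954
endloop
endfacet
facet normal 0.558 0.281 0.781
outer loop
vertex 3.971 -4.455 -0.47
vertex 4.416 -3.993 -0.954
vertex 2.994 -2.733 -0.392
endloop
endfacet
facet normal 0.257 -0.805 -0.534
outer loop
vertex 4.416 -3.993 -0.954
vertex 3.426 -4.087 -1.288
vertex 4.281 -3.585 -1.634
endloop
endfacet
facet normal 0.696 0.668 0.263
outer loop
vertex 4.416 -3.993 -0.954
vertex 4.281 -3.585 -1.634
vertex 2.994 -2.733 -0.392
endloop
endfacet

endsolid


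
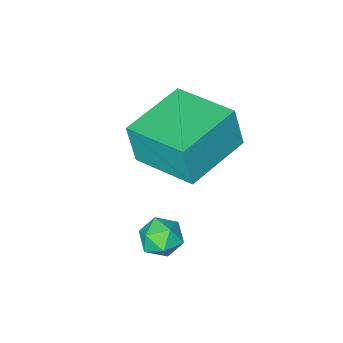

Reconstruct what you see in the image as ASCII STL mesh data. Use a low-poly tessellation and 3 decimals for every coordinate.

solid 
facet normal -0.971 -0.227 0.072
outer loop
vertex -1.263 -0.987 -0.459
vertex -1.716 1.078 -0.071
vertex -1.421 -0.757 -1.871
endloop
endfacet
facet normal 0.211 -0.961 -0.180
outer loop
vertex 0.716 -0.258 -2.029
vertex -1.263 -0.987 -0.459
vertex -1.421 -0.757 -1.871
endloop
endfacet
facet normal -0.971 -0.226 0.072
outer loop
vertex -1.421 -0.757 -1.871
vertex -1.716 1.078 -0.071
vertex -1.874 1.309 -1.483
endloop
endfacet
facet normal -0.110 0.160 -0.981
outer loop
vertex -1.874 1.309 -1.483
vertex 0.716 -0.258 -2.029
vertex -1.421 -0.757 -1.871
endloop
endfacet
facet normal 0.110 -0.160 0.981
outer loop
vertex -1.263 -0.987 -0.459
vertex 0.421 1.577 -0.229
vertex -1.716 1.078 -0.071
endloop
endfacet
facet normal 0.211 -0.961 -0.181
outer loop
vertex 0.874 -0.489 -0.617
vertex -1.263 -0.987 -0.459
vertex 0.716 -0.258 -2.029
endloop
endfacet
facet normal 0.110 -0.160 0.981
outer loop
vertex 0.874 -0.489 -0.617
vertex 0.421 1.577 -0.229
vertex -1.263 -0.987 -0.459
endloop
endfacet
facet normal -0.211 0.961 0.181
outer loop
vertex -1.716 1.078 -0.071
vertex 0.421 1.577 -0.229
vertex -1.874 1.309 -1.483
endloop
endfacet
facet normal -0.110 0.160 -0.981
outer loop
vertex 0.263 1.807 -1.641
vertex 0.716 -0.258 -2.029
vertex -1.874 1.309 -1.483
endloop
endfacet
facet normal -0.211 0.961 0.180
outer loop
vertex -1.874 1.309 -1.483
vertex 0.421 1.577 -0.229
vertex 0.263 1.807 -1.641
endloop
endfacet
facet normal 0.971 0.227 -0.072
outer loop
vertex 0.263 1.807 -1.641
vertex 0.874 -0.489 -0.617
vertex 0.716 -0.258 -2.029
endloop
endfacet
facet normal 0.971 0.226 -0.072
outer loop
vertex 0.421 1.577 -0.229
vertex 0.874 -0.489 -0.617
vertex 0.263 1.807 -1.641
endloop
endfacet
facet normal -0.633 -0.636 0.441
outer loop
vertex 1.555 2.91 -1.514
vertex 1.824 2.401 -1.862
vertex 2.076 2.567 -1.261
endloop
endfacet
facet normal -0.481 -0.088 0.872
outer loop
vertex 1.555 2.91 -1.514
vertex 2.076 2.567 -1.261
vertex 2.055 3.238 -1.205
endloop
endfacet
facet normal -0.669 0.513 0.538
outer loop
vertex 1.555 2.91 -1.514
vertex 2.055 3.238 -1.205
vertex 1.789 3.485 -1.771
endloop
endfacet
facet normal -0.936 0.336 -0.100
outer loop
vertex 1.555 2.91 -1.514
vertex 1.789 3.485 -1.771
vertex 1.647 2.968 -2.178
endloop
endfacet
facet normal -0.914 -0.374 -0.159
outer loop
vertex 1.555 2.91 -1.514
vertex 1.647 2.968 -2.178
vertex 1.824 2.401 -1.862
endloop
endfacet
facet normal 0.225 -0.074 0.972
outer loop
vertex 2.055 3.238 -1.205
vertex 2.076 2.567 -1.261
vertex 2.633 2.932 -1.362
endloop
endfacet
facet normal -0.018 -0.962 0.273
outer loop
vertex 2.076 2.567 -1.261
vertex 1.824 2.401 -1.862
vertex 2.491 2.415 -1.769
endloop
endfacet
facet normal -0.474 -0.537 -0.698
outer loop
vertex 1.824 2.401 -1.862
vertex 1.647 2.968 -2.178
vertex 2.225 2.662 -2.335
endloop
endfacet
facet normal -0.511 0.614 -0.601
outer loop
vertex 1.647 2.968 -2.178
vertex 1.789 3.485 -1.771
vertex 2.204 3.333 -2.279
endloop
endfacet
facet normal -0.079 0.900 0.430
outer loop
vertex 1.789 3.485 -1.771
vertex 2.055 3.238 -1.205
vertex 2.456 3.499 -1.678
endloop
endfacet
facet normal 0.936 -0.336 0.100
outer loop
vertex 2.725 2.99 -2.026
vertex 2.633 2.932 -1.362
vertex 2.491 2.415 -1.769
endloop
endfacet
facet normal 0.669 -0.513 -0.538
outer loop
vertex 2.725 2.99 -2.026
vertex 2.491 2.415 -1.769
vertex 2.225 2.662 -2.335
endloop
endfacet
facet normal 0.481 0.088 -0.872
outer loop
vertex 2.725 2.99 -2.026
vertex 2.225 2.662 -2.335
vertex 2.204 3.333 -2.279
endloop
endfacet
facet normal 0.633 0.636 -0.441
outer loop
vertex 2.725 2.99 -2.026
vertex 2.204 3.333 -2.279
vertex 2.456 3.499 -1.678
endloop
endfacet
facet normal 0.914 0.374 0.159
outer loop
vertex 2.725 2.99 -2.026
vertex 2.456 3.499 -1.678
vertex 2.633 2.932 -1.362
endloop
endfacet
facet normal 0.511 -0.614 0.601
outer loop
vertex 2.491 2.415 -1.769
vertex 2.633 2.932 -1.362
vertex 2.076 2.567 -1.261
endloop
endfacet
facet normal 0.079 -0.900 -0.430
outer loop
vertex 2.225 2.662 -2.335
vertex 2.491 2.415 -1.769
vertex 1.824 2.401 -1.862
endloop
endfacet
facet normal -0.225 0.074 -0.972
outer loop
vertex 2.204 3.333 -2.279
vertex 2.225 2.662 -2.335
vertex 1.647 2.968 -2.178
endloop
endfacet
facet normal 0.018 0.962 -0.273
outer loop
vertex 2.456 3.499 -1.678
vertex 2.204 3.333 -2.279
vertex 1.789 3.485 -1.771
endloop
endfacet
facet normal 0.474 0.537 0.698
outer loop
vertex 2.633 2.932 -1.362
vertex 2.456 3.499 -1.678
vertex 2.055 3.238 -1.205
endloop
endfacet

endsolid


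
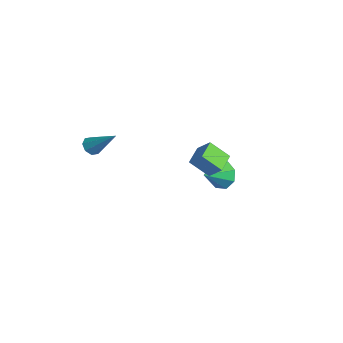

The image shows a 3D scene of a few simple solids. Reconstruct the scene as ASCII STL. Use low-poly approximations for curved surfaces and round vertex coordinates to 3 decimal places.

solid 
facet normal -0.572 -0.481 -0.665
outer loop
vertex -3.867 -3.277 -0.222
vertex -4.134 -3.486 0.159
vertex -4.173 -3.058 -0.117
endloop
endfacet
facet normal 0.388 0.779 -0.493
outer loop
vertex -3.867 -3.277 -0.222
vertex -4.173 -3.058 -0.117
vertex -3.166 -2.674 1.281
endloop
endfacet
facet normal -0.572 -0.481 -0.664
outer loop
vertex -4.173 -3.058 -0.117
vertex -4.134 -3.486 0.159
vertex -4.456 -3.09 0.15
endloop
endfacet
facet normal -0.215 0.970 -0.112
outer loop
vertex -4.173 -3.058 -0.117
vertex -4.456 -3.09 0.15
vertex -3.166 -2.674 1.281
endloop
endfacet
facet normal -0.572 -0.481 -0.664
outer loop
vertex -4.456 -3.09 0.15
vertex -4.134 -3.486 0.159
vertex -4.55 -3.354 0.422
endloop
endfacet
facet normal -0.601 0.667 0.440
outer loop
vertex -4.456 -3.09 0.15
vertex -4.55 -3.354 0.422
vertex -3.166 -2.674 1.281
endloop
endfacet
facet normal -0.573 -0.480 -0.665
outer loop
vertex -4.55 -3.354 0.422
vertex -4.134 -3.486 0.159
vertex -4.401 -3.695 0.54
endloop
endfacet
facet normal -0.545 0.052 0.837
outer loop
vertex -4.55 -3.354 0.422
vertex -4.401 -3.695 0.54
vertex -3.166 -2.674 1.281
endloop
endfacet
facet normal -0.572 -0.480 -0.665
outer loop
vertex -4.401 -3.695 0.54
vertex -4.134 -3.486 0.159
vertex -4.095 -3.913 0.434
endloop
endfacet
facet normal -0.078 -0.522 0.849
outer loop
vertex -4.401 -3.695 0.54
vertex -4.095 -3.913 0.434
vertex -3.166 -2.674 1.281
endloop
endfacet
facet normal -0.573 -0.480 -0.664
outer loop
vertex -4.095 -3.913 0.434
vertex -4.134 -3.486 0.159
vertex -3.812 -3.881 0.167
endloop
endfacet
facet normal 0.523 -0.712 0.469
outer loop
vertex -4.095 -3.913 0.434
vertex -3.812 -3.881 0.167
vertex -3.166 -2.674 1.281
endloop
endfacet
facet normal -0.573 -0.481 -0.663
outer loop
vertex -3.812 -3.881 0.167
vertex -4.134 -3.486 0.159
vertex -3.718 -3.618 -0.105
endloop
endfacet
facet normal 0.908 -0.410 -0.083
outer loop
vertex -3.812 -3.881 0.167
vertex -3.718 -3.618 -0.105
vertex -3.166 -2.674 1.281
endloop
endfacet
facet normal -0.574 -0.479 -0.665
outer loop
vertex -3.718 -3.618 -0.105
vertex -4.134 -3.486 0.159
vertex -3.867 -3.277 -0.222
endloop
endfacet
facet normal 0.852 0.207 -0.481
outer loop
vertex -3.718 -3.618 -0.105
vertex -3.867 -3.277 -0.222
vertex -3.166 -2.674 1.281
endloop
endfacet
facet normal -0.354 0.828 -0.435
outer loop
vertex -2.021 2.005 -2.609
vertex -2.628 2.019 -2.088
vertex -1.89 2.326 -2.104
endloop
endfacet
facet normal 0.963 -0.256 -0.087
outer loop
vertex -2.021 2.005 -2.609
vertex -1.89 2.326 -2.104
vertex -2.192 1.001 -1.552
endloop
endfacet
facet normal -0.354 0.828 -0.436
outer loop
vertex -1.89 2.326 -2.104
vertex -2.628 2.019 -2.088
vertex -2.191 2.468 -1.59
endloop
endfacet
facet normal 0.864 0.012 0.503
outer loop
vertex -1.89 2.326 -2.104
vertex -2.191 2.468 -1.59
vertex -2.192 1.001 -1.552
endloop
endfacet
facet normal -0.355 0.828 -0.435
outer loop
vertex -2.191 2.468 -1.59
vertex -2.628 2.019 -2.088
vertex -2.748 2.346 -1.368
endloop
endfacet
facet normal 0.366 0.024 0.930
outer loop
vertex -2.191 2.468 -1.59
vertex -2.748 2.346 -1.368
vertex -2.192 1.001 -1.552
endloop
endfacet
facet normal -0.354 0.828 -0.435
outer loop
vertex -2.748 2.346 -1.368
vertex -2.628 2.019 -2.088
vertex -3.235 2.033 -1.567
endloop
endfacet
facet normal -0.239 -0.228 0.944
outer loop
vertex -2.748 2.346 -1.368
vertex -3.235 2.033 -1.567
vertex -2.192 1.001 -1.552
endloop
endfacet
facet normal -0.355 0.827 -0.436
outer loop
vertex -3.235 2.033 -1.567
vertex -2.628 2.019 -2.088
vertex -3.366 1.711 -2.071
endloop
endfacet
facet normal -0.598 -0.596 0.536
outer loop
vertex -3.235 2.033 -1.567
vertex -3.366 1.711 -2.071
vertex -2.192 1.001 -1.552
endloop
endfacet
facet normal -0.355 0.827 -0.435
outer loop
vertex -3.366 1.711 -2.071
vertex -2.628 2.019 -2.088
vertex -3.065 1.57 -2.585
endloop
endfacet
facet normal -0.499 -0.865 -0.055
outer loop
vertex -3.366 1.711 -2.071
vertex -3.065 1.57 -2.585
vertex -2.192 1.001 -1.552
endloop
endfacet
facet normal -0.355 0.827 -0.435
outer loop
vertex -3.065 1.57 -2.585
vertex -2.628 2.019 -2.088
vertex -2.508 1.692 -2.808
endloop
endfacet
facet normal -0.001 -0.876 -0.482
outer loop
vertex -3.065 1.57 -2.585
vertex -2.508 1.692 -2.808
vertex -2.192 1.001 -1.552
endloop
endfacet
facet normal -0.354 0.828 -0.435
outer loop
vertex -2.508 1.692 -2.808
vertex -2.628 2.019 -2.088
vertex -2.021 2.005 -2.609
endloop
endfacet
facet normal 0.604 -0.624 -0.495
outer loop
vertex -2.508 1.692 -2.808
vertex -2.021 2.005 -2.609
vertex -2.192 1.001 -1.552
endloop
endfacet
facet normal -0.580 -0.410 -0.704
outer loop
vertex 1.664 -1.126 2.5
vertex 0.948 -0.494 2.722
vertex 2.068 -0.403 1.746
endloop
endfacet
facet normal 0.731 -0.644 -0.226
outer loop
vertex 2.572 -0.046 2.358
vertex 1.664 -1.126 2.5
vertex 2.068 -0.403 1.746
endloop
endfacet
facet normal -0.580 -0.410 -0.704
outer loop
vertex 2.068 -0.403 1.746
vertex 0.948 -0.494 2.722
vertex 1.352 0.229 1.968
endloop
endfacet
facet normal 0.361 0.645 -0.673
outer loop
vertex 1.352 0.229 1.968
vertex 2.572 -0.046 2.358
vertex 2.068 -0.403 1.746
endloop
endfacet
facet normal -0.361 -0.645 0.673
outer loop
vertex 1.664 -1.126 2.5
vertex 1.452 -0.137 3.334
vertex 0.948 -0.494 2.722
endloop
endfacet
facet normal 0.731 -0.644 -0.226
outer loop
vertex 2.168 -0.769 3.112
vertex 1.664 -1.126 2.5
vertex 2.572 -0.046 2.358
endloop
endfacet
facet normal -0.361 -0.645 0.673
outer loop
vertex 2.168 -0.769 3.112
vertex 1.452 -0.137 3.334
vertex 1.664 -1.126 2.5
endloop
endfacet
facet normal -0.731 0.644 0.226
outer loop
vertex 0.948 -0.494 2.722
vertex 1.452 -0.137 3.334
vertex 1.352 0.229 1.968
endloop
endfacet
facet normal 0.361 0.645 -0.673
outer loop
vertex 1.856 0.586 2.58
vertex 2.572 -0.046 2.358
vertex 1.352 0.229 1.968
endloop
endfacet
facet normal -0.731 0.644 0.226
outer loop
vertex 1.352 0.229 1.968
vertex 1.452 -0.137 3.334
vertex 1.856 0.586 2.58
endloop
endfacet
facet normal 0.580 0.410 0.704
outer loop
vertex 1.856 0.586 2.58
vertex 2.168 -0.769 3.112
vertex 2.572 -0.046 2.358
endloop
endfacet
facet normal 0.580 0.410 0.704
outer loop
vertex 1.452 -0.137 3.334
vertex 2.168 -0.769 3.112
vertex 1.856 0.586 2.58
endloop
endfacet

endsolid


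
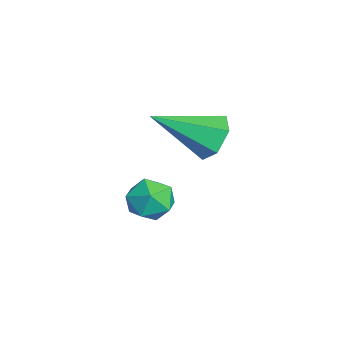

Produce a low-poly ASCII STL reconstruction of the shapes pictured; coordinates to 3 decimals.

solid 
facet normal -0.011 0.867 -0.498
outer loop
vertex -1.953 3.595 -0.729
vertex -2.301 3.989 -0.036
vertex -1.437 3.949 -0.124
endloop
endfacet
facet normal 0.765 -0.555 -0.328
outer loop
vertex -1.953 3.595 -0.729
vertex -1.437 3.949 -0.124
vertex -2.279 2.091 1.056
endloop
endfacet
facet normal -0.011 0.867 -0.499
outer loop
vertex -1.437 3.949 -0.124
vertex -2.301 3.989 -0.036
vertex -1.785 4.343 0.568
endloop
endfacet
facet normal 0.870 -0.085 0.486
outer loop
vertex -1.437 3.949 -0.124
vertex -1.785 4.343 0.568
vertex -2.279 2.091 1.056
endloop
endfacet
facet normal -0.011 0.867 -0.498
outer loop
vertex -1.785 4.343 0.568
vertex -2.301 3.989 -0.036
vertex -2.65 4.383 0.657
endloop
endfacet
facet normal 0.109 0.188 0.976
outer loop
vertex -1.785 4.343 0.568
vertex -2.65 4.383 0.657
vertex -2.279 2.091 1.056
endloop
endfacet
facet normal -0.010 0.867 -0.498
outer loop
vertex -2.65 4.383 0.657
vertex -2.301 3.989 -0.036
vertex -3.166 4.03 0.052
endloop
endfacet
facet normal -0.758 -0.009 0.652
outer loop
vertex -2.65 4.383 0.657
vertex -3.166 4.03 0.052
vertex -2.279 2.091 1.056
endloop
endfacet
facet normal -0.010 0.867 -0.499
outer loop
vertex -3.166 4.03 0.052
vertex -2.301 3.989 -0.036
vertex -2.817 3.635 -0.641
endloop
endfacet
facet normal -0.863 -0.479 -0.162
outer loop
vertex -3.166 4.03 0.052
vertex -2.817 3.635 -0.641
vertex -2.279 2.091 1.056
endloop
endfacet
facet normal -0.011 0.867 -0.498
outer loop
vertex -2.817 3.635 -0.641
vertex -2.301 3.989 -0.036
vertex -1.953 3.595 -0.729
endloop
endfacet
facet normal -0.101 -0.752 -0.652
outer loop
vertex -2.817 3.635 -0.641
vertex -1.953 3.595 -0.729
vertex -2.279 2.091 1.056
endloop
endfacet
facet normal -0.418 0.879 0.229
outer loop
vertex -3.216 2.926 -3.436
vertex -3.779 2.52 -2.906
vertex -3.014 2.803 -2.595
endloop
endfacet
facet normal 0.273 0.959 0.075
outer loop
vertex -3.216 2.926 -3.436
vertex -3.014 2.803 -2.595
vertex -2.409 2.679 -3.212
endloop
endfacet
facet normal 0.382 0.713 -0.588
outer loop
vertex -3.216 2.926 -3.436
vertex -2.409 2.679 -3.212
vertex -2.8 2.318 -3.904
endloop
endfacet
facet normal -0.244 0.481 -0.842
outer loop
vertex -3.216 2.926 -3.436
vertex -2.8 2.318 -3.904
vertex -3.646 2.22 -3.715
endloop
endfacet
facet normal -0.739 0.583 -0.338
outer loop
vertex -3.216 2.926 -3.436
vertex -3.646 2.22 -3.715
vertex -3.779 2.52 -2.906
endloop
endfacet
facet normal 0.648 0.551 0.525
outer loop
vertex -2.409 2.679 -3.212
vertex -3.014 2.803 -2.595
vertex -2.474 2.12 -2.545
endloop
endfacet
facet normal -0.471 0.422 0.775
outer loop
vertex -3.014 2.803 -2.595
vertex -3.779 2.52 -2.906
vertex -3.32 2.022 -2.356
endloop
endfacet
facet normal -0.988 -0.055 -0.142
outer loop
vertex -3.779 2.52 -2.906
vertex -3.646 2.22 -3.715
vertex -3.711 1.661 -3.048
endloop
endfacet
facet normal -0.188 -0.219 -0.957
outer loop
vertex -3.646 2.22 -3.715
vertex -2.8 2.318 -3.904
vertex -3.106 1.537 -3.665
endloop
endfacet
facet normal 0.823 0.155 -0.546
outer loop
vertex -2.8 2.318 -3.904
vertex -2.409 2.679 -3.212
vertex -2.341 1.82 -3.354
endloop
endfacet
facet normal 0.244 -0.481 0.842
outer loop
vertex -2.904 1.414 -2.824
vertex -2.474 2.12 -2.545
vertex -3.32 2.022 -2.356
endloop
endfacet
facet normal -0.382 -0.713 0.588
outer loop
vertex -2.904 1.414 -2.824
vertex -3.32 2.022 -2.356
vertex -3.711 1.661 -3.048
endloop
endfacet
facet normal -0.273 -0.959 -0.075
outer loop
vertex -2.904 1.414 -2.824
vertex -3.711 1.661 -3.048
vertex -3.106 1.537 -3.665
endloop
endfacet
facet normal 0.418 -0.879 -0.229
outer loop
vertex -2.904 1.414 -2.824
vertex -3.106 1.537 -3.665
vertex -2.341 1.82 -3.354
endloop
endfacet
facet normal 0.739 -0.583 0.338
outer loop
vertex -2.904 1.414 -2.824
vertex -2.341 1.82 -3.354
vertex -2.474 2.12 -2.545
endloop
endfacet
facet normal 0.188 0.219 0.957
outer loop
vertex -3.32 2.022 -2.356
vertex -2.474 2.12 -2.545
vertex -3.014 2.803 -2.595
endloop
endfacet
facet normal -0.823 -0.155 0.546
outer loop
vertex -3.711 1.661 -3.048
vertex -3.32 2.022 -2.356
vertex -3.779 2.52 -2.906
endloop
endfacet
facet normal -0.648 -0.551 -0.525
outer loop
vertex -3.106 1.537 -3.665
vertex -3.711 1.661 -3.048
vertex -3.646 2.22 -3.715
endloop
endfacet
facet normal 0.471 -0.422 -0.775
outer loop
vertex -2.341 1.82 -3.354
vertex -3.106 1.537 -3.665
vertex -2.8 2.318 -3.904
endloop
endfacet
facet normal 0.988 0.055 0.142
outer loop
vertex -2.474 2.12 -2.545
vertex -2.341 1.82 -3.354
vertex -2.409 2.679 -3.212
endloop
endfacet

endsolid


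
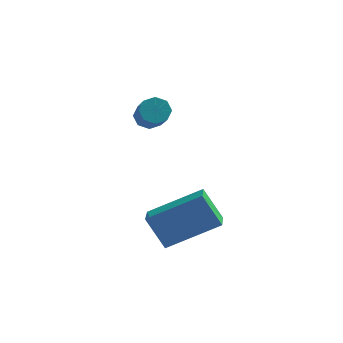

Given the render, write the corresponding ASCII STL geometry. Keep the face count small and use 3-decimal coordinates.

solid 
facet normal -0.846 -0.259 -0.465
outer loop
vertex 1.35 -4.449 -0.896
vertex 1.259 -3.687 -1.155
vertex 1.975 -4.712 -1.886
endloop
endfacet
facet normal 0.112 -0.941 0.320
outer loop
vertex 3.541 -4.233 -1.025
vertex 1.35 -4.449 -0.896
vertex 1.975 -4.712 -1.886
endloop
endfacet
facet normal -0.846 -0.259 -0.465
outer loop
vertex 1.975 -4.712 -1.886
vertex 1.259 -3.687 -1.155
vertex 1.884 -3.95 -2.145
endloop
endfacet
facet normal 0.521 -0.218 -0.825
outer loop
vertex 1.884 -3.95 -2.145
vertex 3.541 -4.233 -1.025
vertex 1.975 -4.712 -1.886
endloop
endfacet
facet normal -0.521 0.218 0.825
outer loop
vertex 1.35 -4.449 -0.896
vertex 2.825 -3.208 -0.294
vertex 1.259 -3.687 -1.155
endloop
endfacet
facet normal 0.112 -0.941 0.320
outer loop
vertex 2.916 -3.97 -0.035
vertex 1.35 -4.449 -0.896
vertex 3.541 -4.233 -1.025
endloop
endfacet
facet normal -0.521 0.218 0.825
outer loop
vertex 2.916 -3.97 -0.035
vertex 2.825 -3.208 -0.294
vertex 1.35 -4.449 -0.896
endloop
endfacet
facet normal -0.112 0.941 -0.320
outer loop
vertex 1.259 -3.687 -1.155
vertex 2.825 -3.208 -0.294
vertex 1.884 -3.95 -2.145
endloop
endfacet
facet normal 0.521 -0.218 -0.825
outer loop
vertex 3.45 -3.471 -1.284
vertex 3.541 -4.233 -1.025
vertex 1.884 -3.95 -2.145
endloop
endfacet
facet normal -0.112 0.941 -0.320
outer loop
vertex 1.884 -3.95 -2.145
vertex 2.825 -3.208 -0.294
vertex 3.45 -3.471 -1.284
endloop
endfacet
facet normal 0.846 0.259 0.465
outer loop
vertex 3.45 -3.471 -1.284
vertex 2.916 -3.97 -0.035
vertex 3.541 -4.233 -1.025
endloop
endfacet
facet normal 0.846 0.259 0.465
outer loop
vertex 2.825 -3.208 -0.294
vertex 2.916 -3.97 -0.035
vertex 3.45 -3.471 -1.284
endloop
endfacet
facet normal -0.267 0.703 -0.659
outer loop
vertex 1.032 -0.226 0.296
vertex 0.649 -0.096 0.59
vertex 1.127 0.046 0.548
endloop
endfacet
facet normal 0.931 0.012 -0.364
outer loop
vertex 1.032 -0.226 0.296
vertex 1.127 0.046 0.548
vertex 1.413 -1.234 1.235
endloop
endfacet
facet normal 0.931 0.013 -0.364
outer loop
vertex 1.413 -1.234 1.235
vertex 1.127 0.046 0.548
vertex 1.508 -0.962 1.488
endloop
endfacet
facet normal 0.268 -0.705 0.657
outer loop
vertex 1.413 -1.234 1.235
vertex 1.508 -0.962 1.488
vertex 1.031 -1.104 1.53
endloop
endfacet
facet normal -0.267 0.705 -0.657
outer loop
vertex 1.127 0.046 0.548
vertex 0.649 -0.096 0.59
vertex 0.942 0.234 0.825
endloop
endfacet
facet normal 0.834 0.511 0.210
outer loop
vertex 1.127 0.046 0.548
vertex 0.942 0.234 0.825
vertex 1.508 -0.962 1.488
endloop
endfacet
facet normal 0.834 0.510 0.208
outer loop
vertex 1.508 -0.962 1.488
vertex 0.942 0.234 0.825
vertex 1.324 -0.774 1.765
endloop
endfacet
facet normal 0.268 -0.705 0.656
outer loop
vertex 1.508 -0.962 1.488
vertex 1.324 -0.774 1.765
vertex 1.031 -1.104 1.53
endloop
endfacet
facet normal -0.268 0.705 -0.656
outer loop
vertex 0.942 0.234 0.825
vertex 0.649 -0.096 0.59
vertex 0.586 0.229 0.965
endloop
endfacet
facet normal 0.249 0.709 0.659
outer loop
vertex 0.942 0.234 0.825
vertex 0.586 0.229 0.965
vertex 1.324 -0.774 1.765
endloop
endfacet
facet normal 0.247 0.709 0.661
outer loop
vertex 1.324 -0.774 1.765
vertex 0.586 0.229 0.965
vertex 0.967 -0.779 1.904
endloop
endfacet
facet normal 0.266 -0.705 0.658
outer loop
vertex 1.324 -0.774 1.765
vertex 0.967 -0.779 1.904
vertex 1.031 -1.104 1.53
endloop
endfacet
facet normal -0.267 0.706 -0.656
outer loop
vertex 0.586 0.229 0.965
vertex 0.649 -0.096 0.59
vertex 0.267 0.034 0.885
endloop
endfacet
facet normal -0.483 0.492 0.724
outer loop
vertex 0.586 0.229 0.965
vertex 0.267 0.034 0.885
vertex 0.967 -0.779 1.904
endloop
endfacet
facet normal -0.483 0.492 0.724
outer loop
vertex 0.967 -0.779 1.904
vertex 0.267 0.034 0.885
vertex 0.648 -0.974 1.824
endloop
endfacet
facet normal 0.266 -0.705 0.658
outer loop
vertex 0.967 -0.779 1.904
vertex 0.648 -0.974 1.824
vertex 1.031 -1.104 1.53
endloop
endfacet
facet normal -0.268 0.705 -0.657
outer loop
vertex 0.267 0.034 0.885
vertex 0.649 -0.096 0.59
vertex 0.172 -0.238 0.632
endloop
endfacet
facet normal -0.931 -0.013 0.364
outer loop
vertex 0.267 0.034 0.885
vertex 0.172 -0.238 0.632
vertex 0.648 -0.974 1.824
endloop
endfacet
facet normal -0.931 -0.012 0.364
outer loop
vertex 0.648 -0.974 1.824
vertex 0.172 -0.238 0.632
vertex 0.553 -1.246 1.572
endloop
endfacet
facet normal 0.267 -0.703 0.659
outer loop
vertex 0.648 -0.974 1.824
vertex 0.553 -1.246 1.572
vertex 1.031 -1.104 1.53
endloop
endfacet
facet normal -0.268 0.705 -0.656
outer loop
vertex 0.172 -0.238 0.632
vertex 0.649 -0.096 0.59
vertex 0.356 -0.426 0.355
endloop
endfacet
facet normal -0.835 -0.510 -0.208
outer loop
vertex 0.172 -0.238 0.632
vertex 0.356 -0.426 0.355
vertex 0.553 -1.246 1.572
endloop
endfacet
facet normal -0.833 -0.511 -0.210
outer loop
vertex 0.553 -1.246 1.572
vertex 0.356 -0.426 0.355
vertex 0.738 -1.434 1.295
endloop
endfacet
facet normal 0.267 -0.705 0.657
outer loop
vertex 0.553 -1.246 1.572
vertex 0.738 -1.434 1.295
vertex 1.031 -1.104 1.53
endloop
endfacet
facet normal -0.266 0.705 -0.658
outer loop
vertex 0.356 -0.426 0.355
vertex 0.649 -0.096 0.59
vertex 0.713 -0.421 0.216
endloop
endfacet
facet normal -0.247 -0.709 -0.660
outer loop
vertex 0.356 -0.426 0.355
vertex 0.713 -0.421 0.216
vertex 0.738 -1.434 1.295
endloop
endfacet
facet normal -0.249 -0.709 -0.660
outer loop
vertex 0.738 -1.434 1.295
vertex 0.713 -0.421 0.216
vertex 1.094 -1.429 1.155
endloop
endfacet
facet normal 0.268 -0.705 0.656
outer loop
vertex 0.738 -1.434 1.295
vertex 1.094 -1.429 1.155
vertex 1.031 -1.104 1.53
endloop
endfacet
facet normal -0.266 0.705 -0.658
outer loop
vertex 0.713 -0.421 0.216
vertex 0.649 -0.096 0.59
vertex 1.032 -0.226 0.296
endloop
endfacet
facet normal 0.483 -0.492 -0.724
outer loop
vertex 0.713 -0.421 0.216
vertex 1.032 -0.226 0.296
vertex 1.094 -1.429 1.155
endloop
endfacet
facet normal 0.483 -0.492 -0.724
outer loop
vertex 1.094 -1.429 1.155
vertex 1.032 -0.226 0.296
vertex 1.413 -1.234 1.235
endloop
endfacet
facet normal 0.267 -0.706 0.656
outer loop
vertex 1.094 -1.429 1.155
vertex 1.413 -1.234 1.235
vertex 1.031 -1.104 1.53
endloop
endfacet

endsolid
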